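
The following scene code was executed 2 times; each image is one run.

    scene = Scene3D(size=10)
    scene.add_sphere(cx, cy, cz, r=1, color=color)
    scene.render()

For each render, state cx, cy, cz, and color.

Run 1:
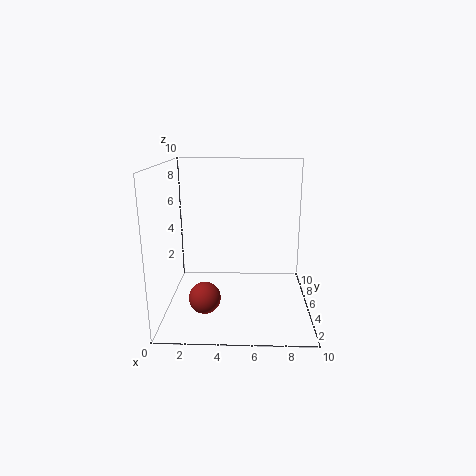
cx = 3
cy = 2
cz = 2
color = 'brown'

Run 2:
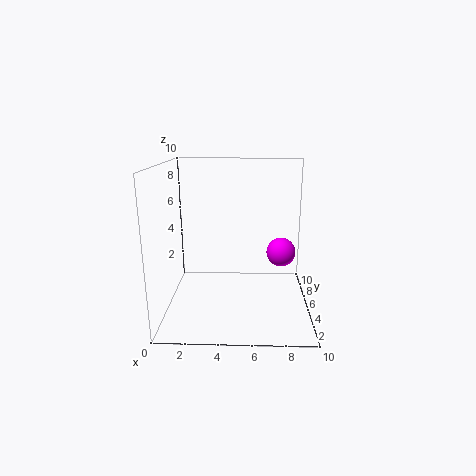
cx = 8
cy = 5
cz = 4
color = 'magenta'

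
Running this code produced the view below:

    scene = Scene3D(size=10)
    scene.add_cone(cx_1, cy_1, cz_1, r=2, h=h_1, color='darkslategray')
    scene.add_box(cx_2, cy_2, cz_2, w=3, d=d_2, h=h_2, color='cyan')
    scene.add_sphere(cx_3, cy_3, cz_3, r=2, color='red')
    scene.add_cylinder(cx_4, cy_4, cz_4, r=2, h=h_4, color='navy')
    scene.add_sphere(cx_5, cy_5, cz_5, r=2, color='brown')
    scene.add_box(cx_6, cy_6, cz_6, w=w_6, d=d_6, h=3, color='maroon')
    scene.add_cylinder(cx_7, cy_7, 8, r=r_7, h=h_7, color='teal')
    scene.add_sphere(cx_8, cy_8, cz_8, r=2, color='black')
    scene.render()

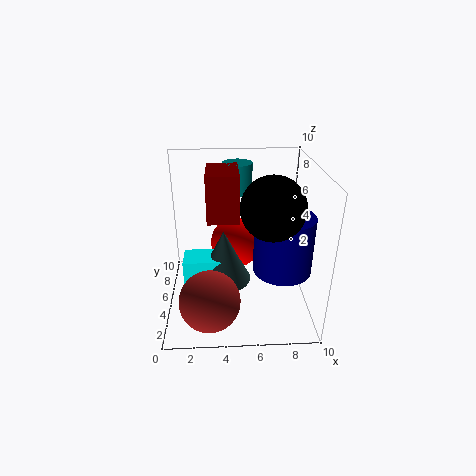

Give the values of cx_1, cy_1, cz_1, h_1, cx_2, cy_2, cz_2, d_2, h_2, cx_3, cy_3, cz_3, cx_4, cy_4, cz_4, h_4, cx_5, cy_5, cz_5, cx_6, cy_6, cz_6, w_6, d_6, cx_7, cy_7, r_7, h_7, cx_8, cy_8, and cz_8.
cx_1 = 4
cy_1 = 6
cz_1 = 1
h_1 = 4
cx_2 = 1
cy_2 = 5
cz_2 = 1
d_2 = 2
h_2 = 2
cx_3 = 5
cy_3 = 8
cz_3 = 3
cx_4 = 8
cy_4 = 4
cz_4 = 3
h_4 = 4
cx_5 = 3
cy_5 = 2
cz_5 = 2
cx_6 = 3
cy_6 = 3
cz_6 = 7
w_6 = 2
d_6 = 3
cx_7 = 5
cy_7 = 6
r_7 = 1
h_7 = 2
cx_8 = 7
cy_8 = 3
cz_8 = 8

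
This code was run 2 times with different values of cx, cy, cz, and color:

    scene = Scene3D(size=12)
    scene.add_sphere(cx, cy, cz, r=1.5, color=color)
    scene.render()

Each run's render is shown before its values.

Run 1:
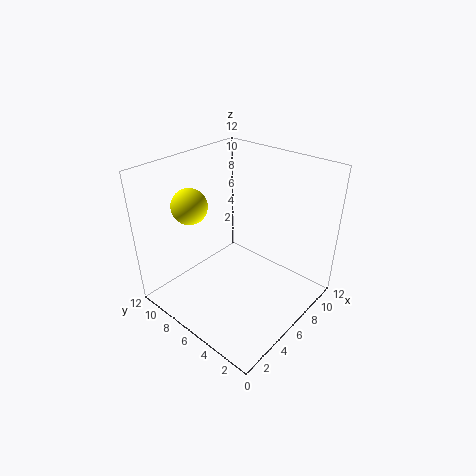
cx = 4
cy = 9.5
cz = 8.5
color = 'yellow'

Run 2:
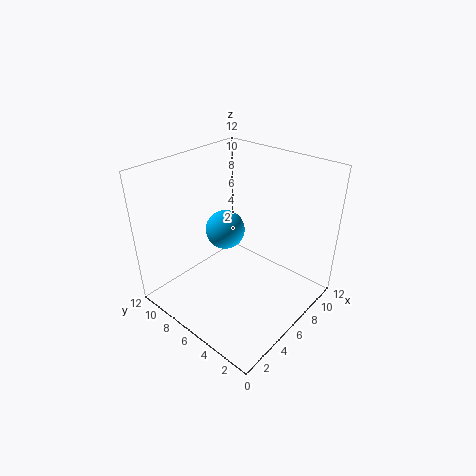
cx = 4.5
cy = 6
cz = 7.5
color = 'deepskyblue'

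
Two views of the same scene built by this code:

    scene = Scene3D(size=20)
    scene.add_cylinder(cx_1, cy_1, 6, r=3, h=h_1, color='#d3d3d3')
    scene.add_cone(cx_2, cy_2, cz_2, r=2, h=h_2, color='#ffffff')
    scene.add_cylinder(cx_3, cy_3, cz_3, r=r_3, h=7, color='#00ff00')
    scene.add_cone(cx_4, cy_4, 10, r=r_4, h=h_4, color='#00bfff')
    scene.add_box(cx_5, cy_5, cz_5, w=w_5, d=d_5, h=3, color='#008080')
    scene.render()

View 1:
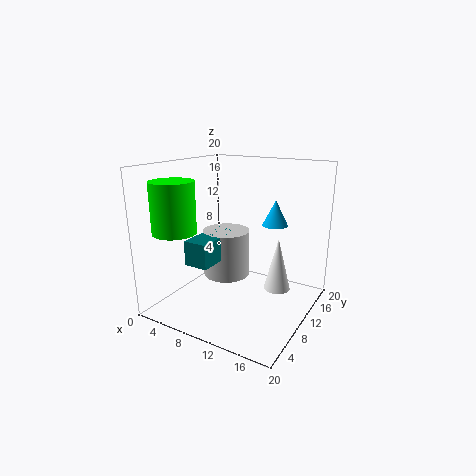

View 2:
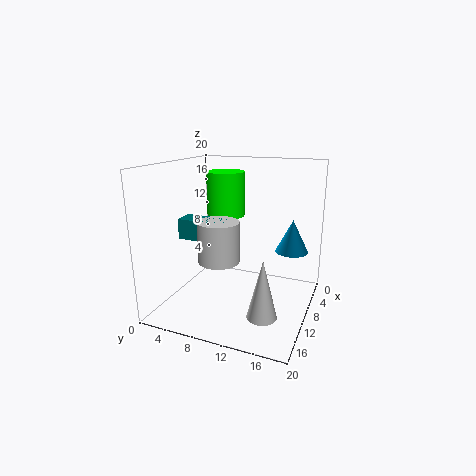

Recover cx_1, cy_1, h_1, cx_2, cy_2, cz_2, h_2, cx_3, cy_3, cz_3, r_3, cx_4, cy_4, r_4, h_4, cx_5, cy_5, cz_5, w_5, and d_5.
cx_1 = 10; cy_1 = 7; h_1 = 6; cx_2 = 14; cy_2 = 15; cz_2 = 1; h_2 = 8; cx_3 = 3; cy_3 = 5; cz_3 = 11; r_3 = 3; cx_4 = 12; cy_4 = 18; r_4 = 2; h_4 = 4; cx_5 = 8; cy_5 = 1; cz_5 = 9; w_5 = 3; d_5 = 7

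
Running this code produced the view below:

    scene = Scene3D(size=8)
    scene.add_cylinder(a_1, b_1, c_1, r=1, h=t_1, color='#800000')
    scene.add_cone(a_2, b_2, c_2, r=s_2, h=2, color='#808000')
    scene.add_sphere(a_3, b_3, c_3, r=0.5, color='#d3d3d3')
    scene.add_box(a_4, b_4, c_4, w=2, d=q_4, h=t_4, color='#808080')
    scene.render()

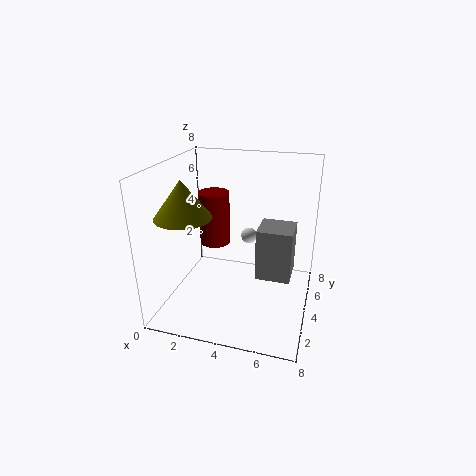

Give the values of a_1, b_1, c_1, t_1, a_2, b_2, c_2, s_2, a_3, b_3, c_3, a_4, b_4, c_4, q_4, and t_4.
a_1 = 1.5
b_1 = 7
c_1 = 2
t_1 = 3.5
a_2 = 1.5
b_2 = 2.5
c_2 = 5.5
s_2 = 1.5
a_3 = 4
b_3 = 6.5
c_3 = 3
a_4 = 5
b_4 = 4
c_4 = 1.5
q_4 = 2
t_4 = 3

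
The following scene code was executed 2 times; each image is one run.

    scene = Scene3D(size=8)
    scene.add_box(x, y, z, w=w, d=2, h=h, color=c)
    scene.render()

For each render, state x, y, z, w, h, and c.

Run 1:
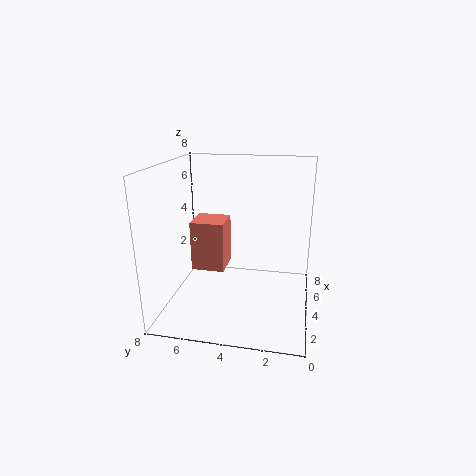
x = 4.5; y = 5; z = 1.5; w = 2; h = 3; c = 'salmon'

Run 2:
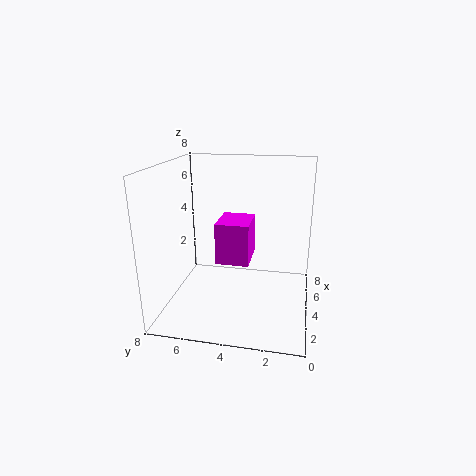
x = 4.5; y = 3.5; z = 2; w = 2.5; h = 2.5; c = 'magenta'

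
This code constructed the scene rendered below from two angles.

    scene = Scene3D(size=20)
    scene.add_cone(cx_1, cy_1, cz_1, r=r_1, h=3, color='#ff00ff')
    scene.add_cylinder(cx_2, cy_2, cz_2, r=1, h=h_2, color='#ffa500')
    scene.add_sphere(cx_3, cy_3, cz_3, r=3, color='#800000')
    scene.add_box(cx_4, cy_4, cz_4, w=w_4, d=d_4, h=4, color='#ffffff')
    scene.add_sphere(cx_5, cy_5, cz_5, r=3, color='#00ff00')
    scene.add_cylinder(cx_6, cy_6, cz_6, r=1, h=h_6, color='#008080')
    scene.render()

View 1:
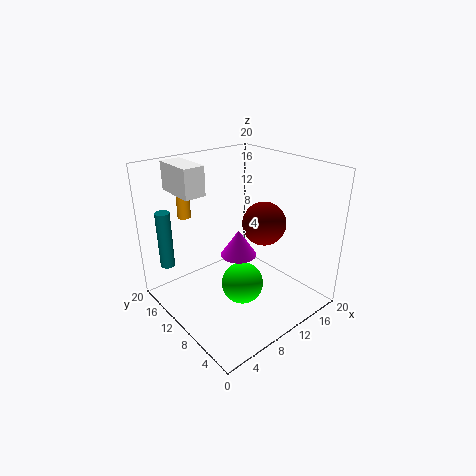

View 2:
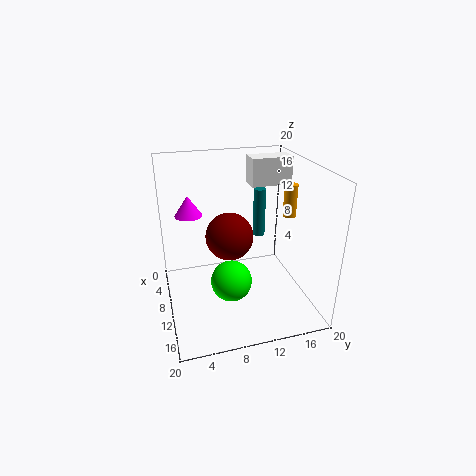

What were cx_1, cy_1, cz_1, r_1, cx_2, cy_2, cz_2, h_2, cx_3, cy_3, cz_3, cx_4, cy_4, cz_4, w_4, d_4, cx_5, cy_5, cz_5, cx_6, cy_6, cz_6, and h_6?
cx_1 = 5
cy_1 = 4
cz_1 = 12
r_1 = 2
cx_2 = 7
cy_2 = 19
cz_2 = 11
h_2 = 5
cx_3 = 13
cy_3 = 8
cz_3 = 12
cx_4 = 4
cy_4 = 13
cz_4 = 16
w_4 = 3
d_4 = 6
cx_5 = 10
cy_5 = 9
cz_5 = 3
cx_6 = 2
cy_6 = 16
cz_6 = 6
h_6 = 8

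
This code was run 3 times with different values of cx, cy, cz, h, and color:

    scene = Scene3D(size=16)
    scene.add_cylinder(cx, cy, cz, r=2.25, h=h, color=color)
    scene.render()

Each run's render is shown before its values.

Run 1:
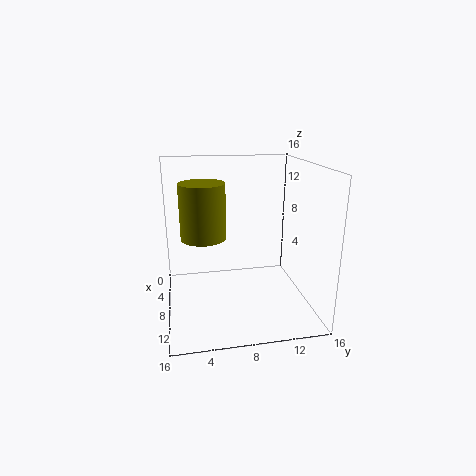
cx = 10.5; cy = 4; cz = 9.25; h = 5.5; color = 'olive'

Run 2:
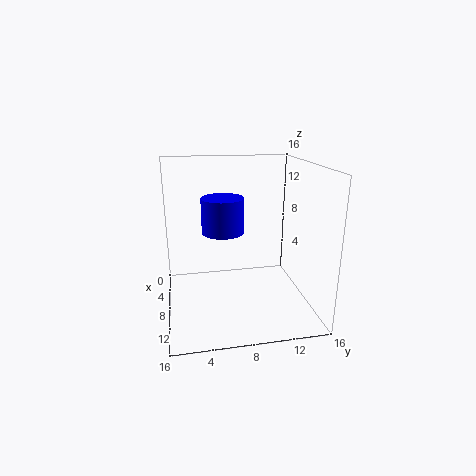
cx = 8.5; cy = 6.25; cz = 9; h = 3.75; color = 'blue'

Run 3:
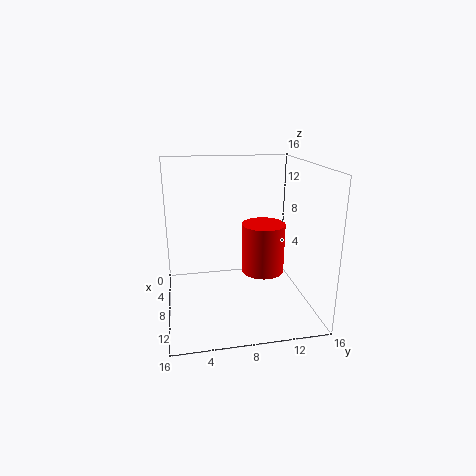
cx = 10.25; cy = 10.25; cz = 5; h = 5.25; color = 'red'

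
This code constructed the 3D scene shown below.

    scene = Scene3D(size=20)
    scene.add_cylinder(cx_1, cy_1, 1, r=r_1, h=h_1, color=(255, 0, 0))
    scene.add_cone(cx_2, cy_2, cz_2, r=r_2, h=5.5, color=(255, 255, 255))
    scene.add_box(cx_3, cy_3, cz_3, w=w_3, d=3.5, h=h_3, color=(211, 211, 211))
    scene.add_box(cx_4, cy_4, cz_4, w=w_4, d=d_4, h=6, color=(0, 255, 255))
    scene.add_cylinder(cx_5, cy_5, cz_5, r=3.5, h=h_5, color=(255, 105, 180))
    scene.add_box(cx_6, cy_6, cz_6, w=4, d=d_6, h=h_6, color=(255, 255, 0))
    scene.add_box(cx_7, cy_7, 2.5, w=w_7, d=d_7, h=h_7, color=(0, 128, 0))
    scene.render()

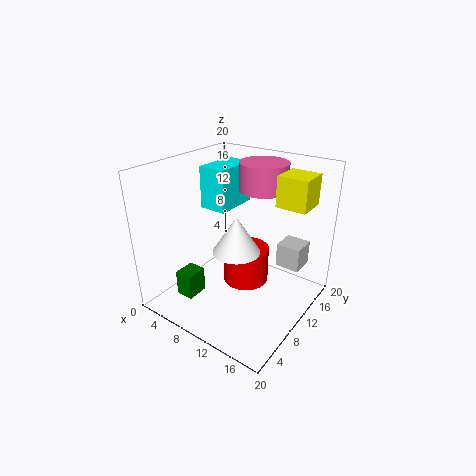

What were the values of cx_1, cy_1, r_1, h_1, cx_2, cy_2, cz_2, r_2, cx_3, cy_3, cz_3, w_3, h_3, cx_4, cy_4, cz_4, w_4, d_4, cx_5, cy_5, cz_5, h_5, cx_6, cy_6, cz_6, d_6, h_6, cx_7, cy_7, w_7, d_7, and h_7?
cx_1 = 9, cy_1 = 13.5, r_1 = 3.5, h_1 = 5.5, cx_2 = 9, cy_2 = 11, cz_2 = 7, r_2 = 3.5, cx_3 = 14, cy_3 = 14, cz_3 = 5, w_3 = 3.5, h_3 = 3.5, cx_4 = 3.5, cy_4 = 10, cz_4 = 13, w_4 = 4, d_4 = 6.5, cx_5 = 10.5, cy_5 = 15.5, cz_5 = 15.5, h_5 = 4, cx_6 = 15, cy_6 = 11, cz_6 = 15.5, d_6 = 4, h_6 = 4, cx_7 = 4.5, cy_7 = 3, w_7 = 2.5, d_7 = 3, h_7 = 3.5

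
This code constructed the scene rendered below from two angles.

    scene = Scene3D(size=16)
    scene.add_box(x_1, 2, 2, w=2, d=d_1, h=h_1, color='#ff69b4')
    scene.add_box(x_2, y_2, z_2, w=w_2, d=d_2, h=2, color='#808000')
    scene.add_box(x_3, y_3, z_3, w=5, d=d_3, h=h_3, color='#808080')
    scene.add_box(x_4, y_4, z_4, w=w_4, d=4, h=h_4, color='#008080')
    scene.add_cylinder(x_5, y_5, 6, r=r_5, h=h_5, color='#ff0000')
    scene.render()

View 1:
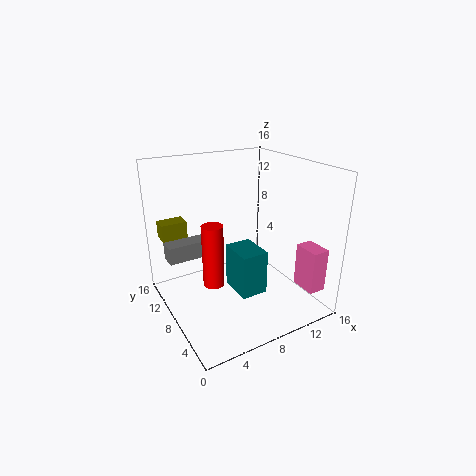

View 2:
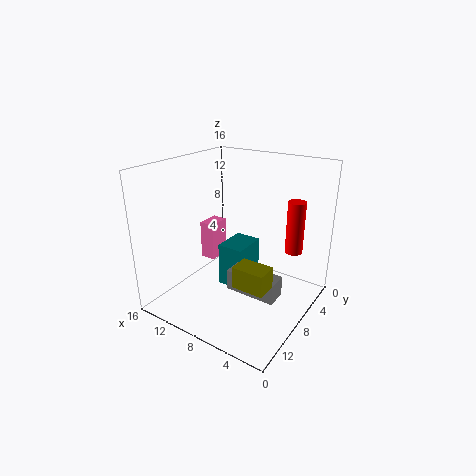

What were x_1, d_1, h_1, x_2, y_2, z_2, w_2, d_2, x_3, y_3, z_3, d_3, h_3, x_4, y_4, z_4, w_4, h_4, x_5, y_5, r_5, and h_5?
x_1 = 14, d_1 = 3, h_1 = 5, x_2 = 1, y_2 = 13, z_2 = 7, w_2 = 3, d_2 = 2, x_3 = 1, y_3 = 11, z_3 = 5, d_3 = 2, h_3 = 2, x_4 = 7, y_4 = 5, z_4 = 2, w_4 = 3, h_4 = 5, x_5 = 3, y_5 = 4, r_5 = 1, h_5 = 6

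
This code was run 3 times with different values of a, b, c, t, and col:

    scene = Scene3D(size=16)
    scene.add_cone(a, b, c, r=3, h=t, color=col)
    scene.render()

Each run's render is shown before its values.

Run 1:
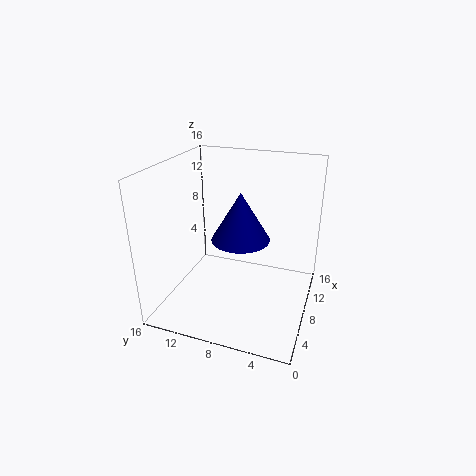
a = 6, b = 7, c = 9, t = 5, col = 'navy'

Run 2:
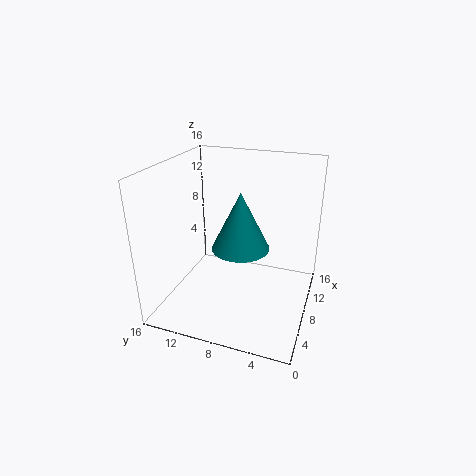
a = 6, b = 7, c = 8, t = 6, col = 'teal'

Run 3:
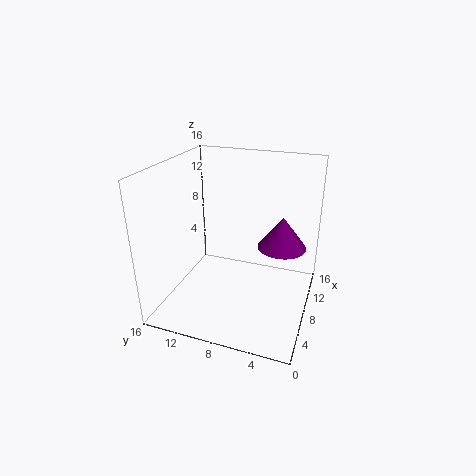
a = 13, b = 4, c = 5, t = 4, col = 'purple'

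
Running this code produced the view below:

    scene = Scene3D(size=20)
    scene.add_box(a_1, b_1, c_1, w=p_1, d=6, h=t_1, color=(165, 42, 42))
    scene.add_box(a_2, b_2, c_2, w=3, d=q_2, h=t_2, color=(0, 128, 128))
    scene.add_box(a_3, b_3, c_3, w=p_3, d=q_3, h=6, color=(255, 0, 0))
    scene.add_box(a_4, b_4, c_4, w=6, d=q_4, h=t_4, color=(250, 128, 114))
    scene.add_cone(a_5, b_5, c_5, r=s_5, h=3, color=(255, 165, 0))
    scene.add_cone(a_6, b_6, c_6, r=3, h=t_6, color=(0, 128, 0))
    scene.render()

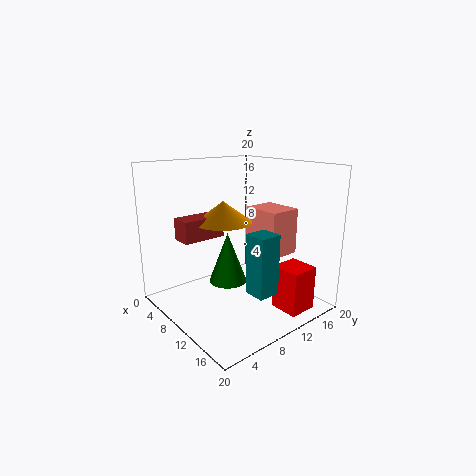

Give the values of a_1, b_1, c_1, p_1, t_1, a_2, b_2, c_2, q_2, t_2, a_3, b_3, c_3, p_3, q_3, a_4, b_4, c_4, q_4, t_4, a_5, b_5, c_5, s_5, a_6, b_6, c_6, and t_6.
a_1 = 5; b_1 = 3; c_1 = 10; p_1 = 3; t_1 = 3; a_2 = 14; b_2 = 8; c_2 = 4; q_2 = 3; t_2 = 8; a_3 = 15; b_3 = 12; c_3 = 1; p_3 = 4; q_3 = 4; a_4 = 6; b_4 = 15; c_4 = 6; q_4 = 5; t_4 = 7; a_5 = 8; b_5 = 9; c_5 = 12; s_5 = 4; a_6 = 5; b_6 = 12; c_6 = 1; t_6 = 8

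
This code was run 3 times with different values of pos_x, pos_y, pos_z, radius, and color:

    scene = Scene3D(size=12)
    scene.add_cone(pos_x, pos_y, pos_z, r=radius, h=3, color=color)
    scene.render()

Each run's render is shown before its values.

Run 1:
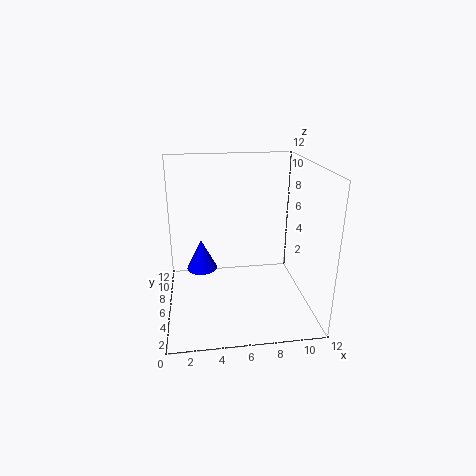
pos_x = 3, pos_y = 10.5, pos_z = 1, radius = 1.5, color = 'blue'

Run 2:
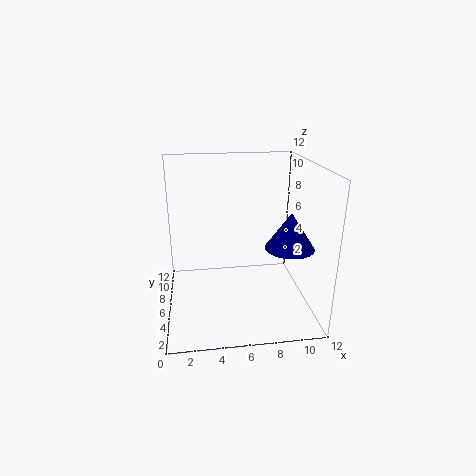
pos_x = 10, pos_y = 4.5, pos_z = 5.5, radius = 2, color = 'navy'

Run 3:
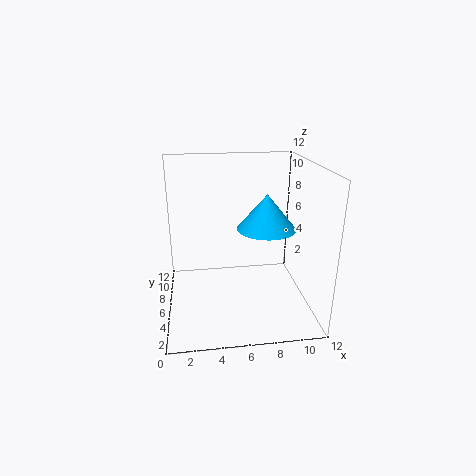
pos_x = 8.5, pos_y = 6.5, pos_z = 6.5, radius = 2.5, color = 'deepskyblue'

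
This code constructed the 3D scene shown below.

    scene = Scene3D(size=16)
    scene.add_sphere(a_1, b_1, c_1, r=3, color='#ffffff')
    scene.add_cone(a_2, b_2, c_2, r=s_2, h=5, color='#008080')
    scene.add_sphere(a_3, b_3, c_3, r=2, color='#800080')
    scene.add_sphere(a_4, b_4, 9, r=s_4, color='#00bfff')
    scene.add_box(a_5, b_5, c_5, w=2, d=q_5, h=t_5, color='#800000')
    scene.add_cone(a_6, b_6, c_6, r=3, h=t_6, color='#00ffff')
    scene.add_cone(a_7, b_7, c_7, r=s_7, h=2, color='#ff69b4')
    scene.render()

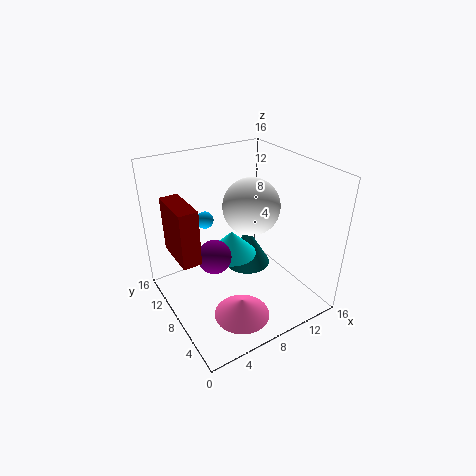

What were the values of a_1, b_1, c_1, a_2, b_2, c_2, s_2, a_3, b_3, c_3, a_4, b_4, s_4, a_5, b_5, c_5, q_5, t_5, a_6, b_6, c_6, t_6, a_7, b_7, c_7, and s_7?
a_1 = 9
b_1 = 7
c_1 = 12
a_2 = 12
b_2 = 12
c_2 = 1
s_2 = 3
a_3 = 6
b_3 = 10
c_3 = 5
a_4 = 6
b_4 = 12
s_4 = 1
a_5 = 1
b_5 = 7
c_5 = 7
q_5 = 5
t_5 = 6
a_6 = 9
b_6 = 11
c_6 = 4
t_6 = 3
a_7 = 6
b_7 = 4
c_7 = 1
s_7 = 3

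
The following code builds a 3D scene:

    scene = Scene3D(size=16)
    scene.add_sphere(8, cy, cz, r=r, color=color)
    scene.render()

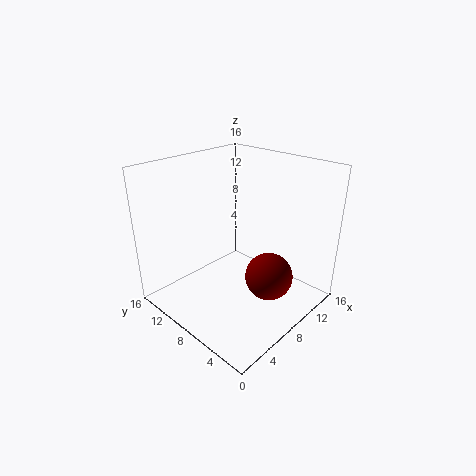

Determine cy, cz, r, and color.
cy = 3.5
cz = 5
r = 2.5
color = 'maroon'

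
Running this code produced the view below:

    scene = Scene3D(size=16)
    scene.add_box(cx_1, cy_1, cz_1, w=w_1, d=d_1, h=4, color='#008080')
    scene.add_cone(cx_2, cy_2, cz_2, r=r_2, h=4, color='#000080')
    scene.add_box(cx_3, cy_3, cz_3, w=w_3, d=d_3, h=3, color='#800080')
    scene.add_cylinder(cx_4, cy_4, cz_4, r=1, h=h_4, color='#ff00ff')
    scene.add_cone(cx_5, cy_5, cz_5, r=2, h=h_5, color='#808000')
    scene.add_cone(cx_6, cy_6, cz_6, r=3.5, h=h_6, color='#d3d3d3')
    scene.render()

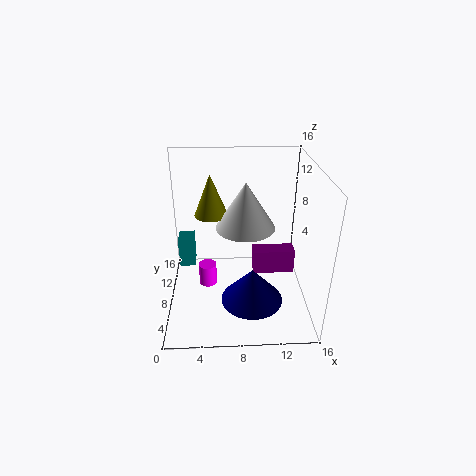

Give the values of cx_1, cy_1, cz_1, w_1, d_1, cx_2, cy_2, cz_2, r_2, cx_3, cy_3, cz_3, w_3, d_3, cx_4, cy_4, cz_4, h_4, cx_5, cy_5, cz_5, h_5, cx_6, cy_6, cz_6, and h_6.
cx_1 = 0.5; cy_1 = 13; cz_1 = 1; w_1 = 2; d_1 = 2.5; cx_2 = 9.5; cy_2 = 6; cz_2 = 1; r_2 = 3.5; cx_3 = 10; cy_3 = 9.5; cz_3 = 2; w_3 = 5; d_3 = 2; cx_4 = 4.5; cy_4 = 7.5; cz_4 = 2.5; h_4 = 2.5; cx_5 = 5; cy_5 = 12; cz_5 = 9; h_5 = 5; cx_6 = 9; cy_6 = 10.5; cz_6 = 8; h_6 = 5.5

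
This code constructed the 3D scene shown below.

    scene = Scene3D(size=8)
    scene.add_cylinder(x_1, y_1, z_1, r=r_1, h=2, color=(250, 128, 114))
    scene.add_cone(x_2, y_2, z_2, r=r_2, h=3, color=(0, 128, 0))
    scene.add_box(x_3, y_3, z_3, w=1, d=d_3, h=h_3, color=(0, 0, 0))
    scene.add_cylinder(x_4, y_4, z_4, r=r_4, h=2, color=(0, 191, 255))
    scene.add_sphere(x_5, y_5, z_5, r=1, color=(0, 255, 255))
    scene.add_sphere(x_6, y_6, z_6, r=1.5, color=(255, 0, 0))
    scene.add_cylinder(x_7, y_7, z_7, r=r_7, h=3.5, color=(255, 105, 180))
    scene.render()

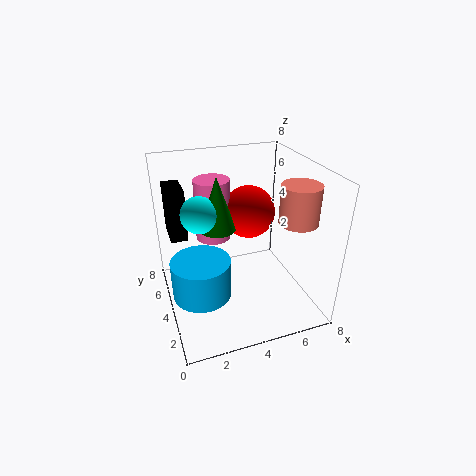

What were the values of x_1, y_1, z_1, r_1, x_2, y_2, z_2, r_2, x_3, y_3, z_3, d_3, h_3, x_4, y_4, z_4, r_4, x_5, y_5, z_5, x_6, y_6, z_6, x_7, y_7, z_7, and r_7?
x_1 = 6.5
y_1 = 2
z_1 = 5.5
r_1 = 1
x_2 = 3
y_2 = 4.5
z_2 = 4.5
r_2 = 1
x_3 = 0.5
y_3 = 5.5
z_3 = 3.5
d_3 = 2
h_3 = 3
x_4 = 1.5
y_4 = 2.5
z_4 = 2
r_4 = 1.5
x_5 = 2
y_5 = 4.5
z_5 = 5.5
x_6 = 5
y_6 = 5
z_6 = 5
x_7 = 3
y_7 = 5.5
z_7 = 3.5
r_7 = 1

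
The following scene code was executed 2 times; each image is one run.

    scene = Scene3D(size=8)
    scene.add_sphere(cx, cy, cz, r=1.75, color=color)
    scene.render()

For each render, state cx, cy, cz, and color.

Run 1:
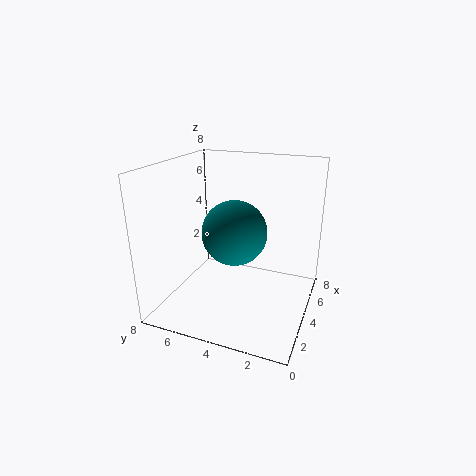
cx = 3.5; cy = 4; cz = 4.5; color = 'teal'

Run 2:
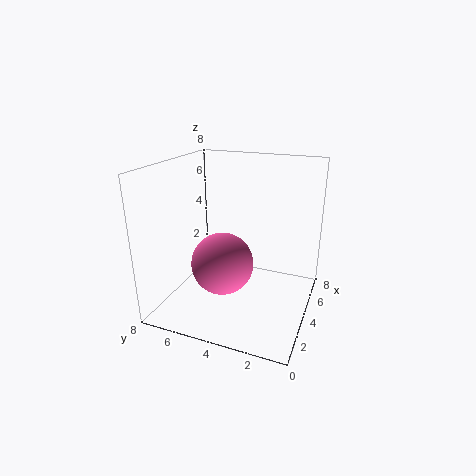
cx = 3.5; cy = 4.75; cz = 2.5; color = 'hotpink'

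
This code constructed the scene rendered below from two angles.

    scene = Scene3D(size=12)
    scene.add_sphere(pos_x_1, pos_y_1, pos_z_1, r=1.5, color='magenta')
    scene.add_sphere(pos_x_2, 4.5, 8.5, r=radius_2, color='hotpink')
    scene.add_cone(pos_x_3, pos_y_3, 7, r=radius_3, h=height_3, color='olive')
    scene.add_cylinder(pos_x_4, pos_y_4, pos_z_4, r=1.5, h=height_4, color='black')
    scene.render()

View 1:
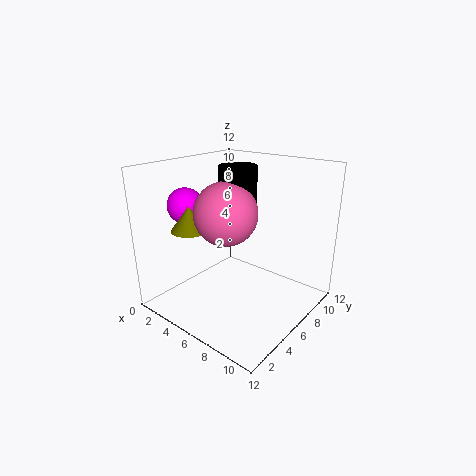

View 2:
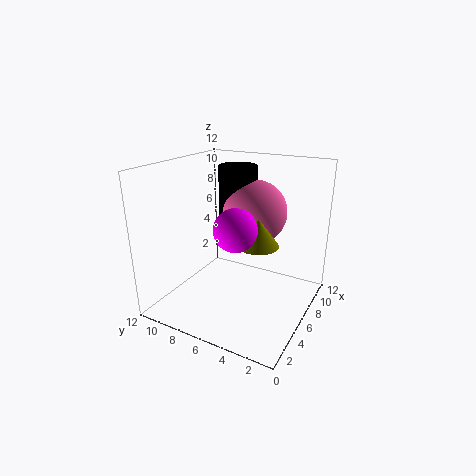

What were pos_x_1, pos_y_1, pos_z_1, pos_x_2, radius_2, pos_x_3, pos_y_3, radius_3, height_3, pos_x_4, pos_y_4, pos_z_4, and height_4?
pos_x_1 = 2
pos_y_1 = 4
pos_z_1 = 8.5
pos_x_2 = 6
radius_2 = 2.5
pos_x_3 = 3.5
pos_y_3 = 3
radius_3 = 1.5
height_3 = 2
pos_x_4 = 6
pos_y_4 = 6
pos_z_4 = 7.5
height_4 = 4.5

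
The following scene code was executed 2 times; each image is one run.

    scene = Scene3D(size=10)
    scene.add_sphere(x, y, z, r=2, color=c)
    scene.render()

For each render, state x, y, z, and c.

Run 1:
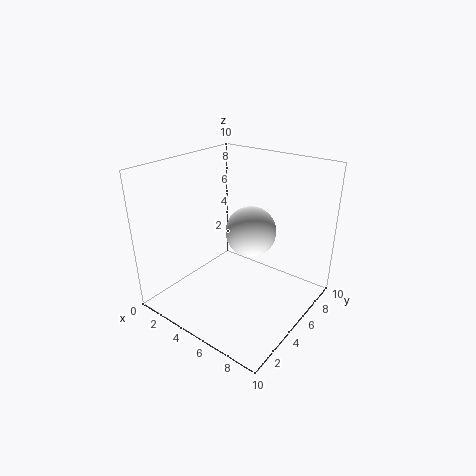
x = 4
y = 8
z = 4
c = 'white'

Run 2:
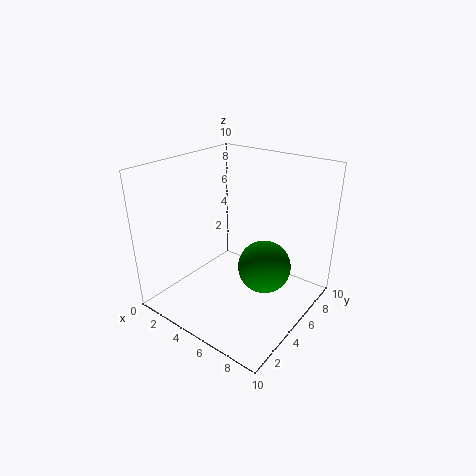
x = 6
y = 7
z = 2
c = 'green'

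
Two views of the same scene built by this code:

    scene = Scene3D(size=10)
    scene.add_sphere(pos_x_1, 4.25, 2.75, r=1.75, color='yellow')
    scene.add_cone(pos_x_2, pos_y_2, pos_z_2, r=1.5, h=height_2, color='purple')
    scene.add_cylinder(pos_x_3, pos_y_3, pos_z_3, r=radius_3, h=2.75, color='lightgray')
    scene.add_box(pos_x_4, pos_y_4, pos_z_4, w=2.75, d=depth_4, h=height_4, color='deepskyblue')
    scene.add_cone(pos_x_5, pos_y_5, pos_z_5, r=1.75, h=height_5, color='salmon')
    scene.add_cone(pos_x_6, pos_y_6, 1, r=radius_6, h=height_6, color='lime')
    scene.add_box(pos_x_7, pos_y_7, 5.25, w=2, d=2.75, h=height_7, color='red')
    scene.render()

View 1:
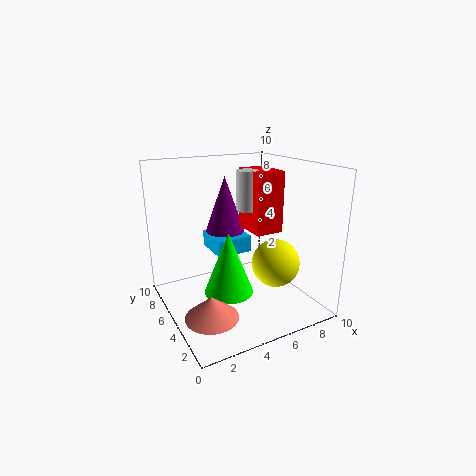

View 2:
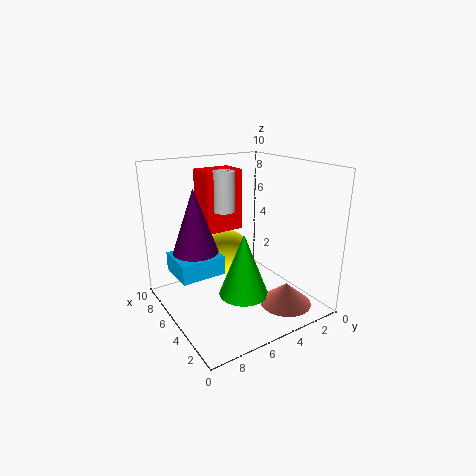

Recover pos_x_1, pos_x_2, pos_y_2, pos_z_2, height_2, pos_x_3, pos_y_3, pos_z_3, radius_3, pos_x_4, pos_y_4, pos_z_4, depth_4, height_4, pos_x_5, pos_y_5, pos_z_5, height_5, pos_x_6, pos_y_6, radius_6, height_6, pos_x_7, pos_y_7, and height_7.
pos_x_1 = 7.75
pos_x_2 = 5.5
pos_y_2 = 8
pos_z_2 = 4.5
height_2 = 4.25
pos_x_3 = 6
pos_y_3 = 5.5
pos_z_3 = 6.75
radius_3 = 0.75
pos_x_4 = 4.25
pos_y_4 = 6.5
pos_z_4 = 3
depth_4 = 3
height_4 = 1.25
pos_x_5 = 2
pos_y_5 = 3
pos_z_5 = 0.75
height_5 = 1.5
pos_x_6 = 4.25
pos_y_6 = 5
radius_6 = 1.75
height_6 = 4.5
pos_x_7 = 6
pos_y_7 = 4
height_7 = 4.25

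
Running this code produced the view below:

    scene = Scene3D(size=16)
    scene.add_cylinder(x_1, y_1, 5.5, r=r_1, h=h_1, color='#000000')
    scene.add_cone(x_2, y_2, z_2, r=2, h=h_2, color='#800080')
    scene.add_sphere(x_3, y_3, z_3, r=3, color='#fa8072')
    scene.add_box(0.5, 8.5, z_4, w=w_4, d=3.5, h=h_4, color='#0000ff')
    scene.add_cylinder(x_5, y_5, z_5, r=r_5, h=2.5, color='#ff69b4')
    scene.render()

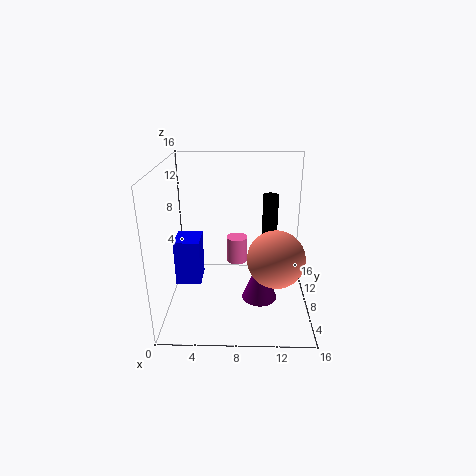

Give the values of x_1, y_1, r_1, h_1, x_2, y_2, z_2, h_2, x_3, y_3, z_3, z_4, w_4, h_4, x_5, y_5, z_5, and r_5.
x_1 = 12; y_1 = 14.5; r_1 = 1; h_1 = 5.5; x_2 = 10.5; y_2 = 7; z_2 = 1; h_2 = 5; x_3 = 12; y_3 = 5; z_3 = 7; z_4 = 1.5; w_4 = 3; h_4 = 5.5; x_5 = 8; y_5 = 4; z_5 = 7.5; r_5 = 1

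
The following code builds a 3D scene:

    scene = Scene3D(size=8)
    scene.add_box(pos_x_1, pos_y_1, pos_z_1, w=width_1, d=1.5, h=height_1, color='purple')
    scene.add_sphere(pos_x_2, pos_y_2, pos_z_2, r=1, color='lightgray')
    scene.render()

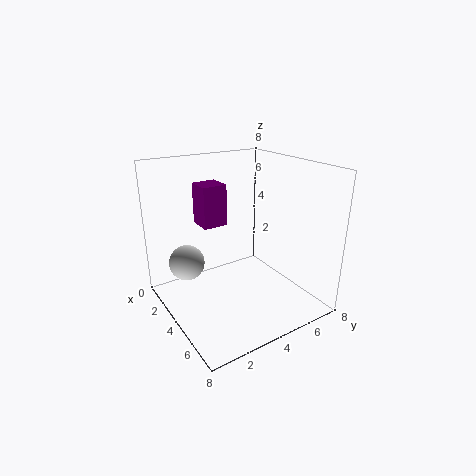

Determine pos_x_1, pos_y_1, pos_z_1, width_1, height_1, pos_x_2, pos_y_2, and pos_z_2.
pos_x_1 = 0.5; pos_y_1 = 3; pos_z_1 = 4; width_1 = 1.5; height_1 = 2.5; pos_x_2 = 2.5; pos_y_2 = 1.5; pos_z_2 = 2.5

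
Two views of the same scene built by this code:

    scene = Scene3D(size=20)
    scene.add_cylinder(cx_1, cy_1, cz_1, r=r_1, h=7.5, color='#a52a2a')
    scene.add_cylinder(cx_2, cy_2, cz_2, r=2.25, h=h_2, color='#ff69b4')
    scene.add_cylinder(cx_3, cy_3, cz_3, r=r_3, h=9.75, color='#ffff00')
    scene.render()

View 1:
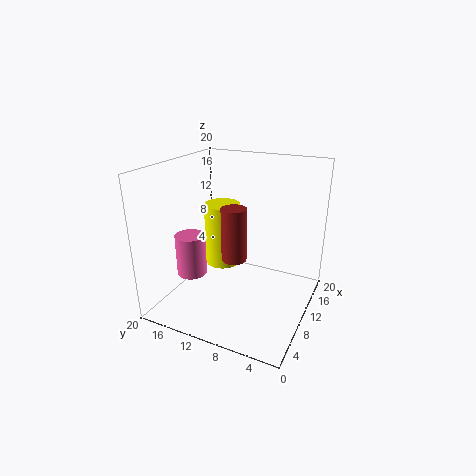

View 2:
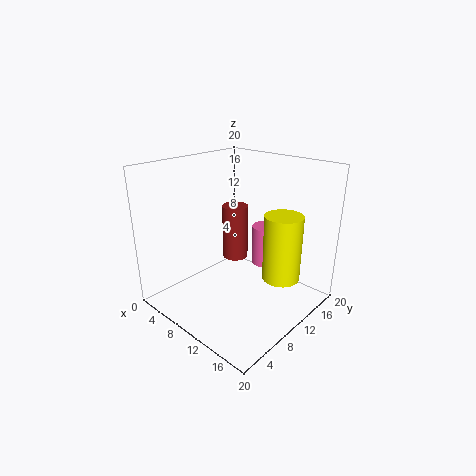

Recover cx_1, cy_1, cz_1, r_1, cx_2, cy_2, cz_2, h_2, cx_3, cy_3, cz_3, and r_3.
cx_1 = 9.25, cy_1 = 10.25, cz_1 = 7, r_1 = 1.75, cx_2 = 9.25, cy_2 = 17.5, cz_2 = 3, h_2 = 6.25, cx_3 = 14.25, cy_3 = 14.75, cz_3 = 3.25, r_3 = 2.75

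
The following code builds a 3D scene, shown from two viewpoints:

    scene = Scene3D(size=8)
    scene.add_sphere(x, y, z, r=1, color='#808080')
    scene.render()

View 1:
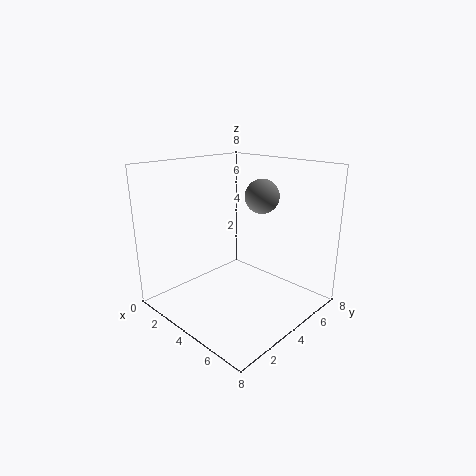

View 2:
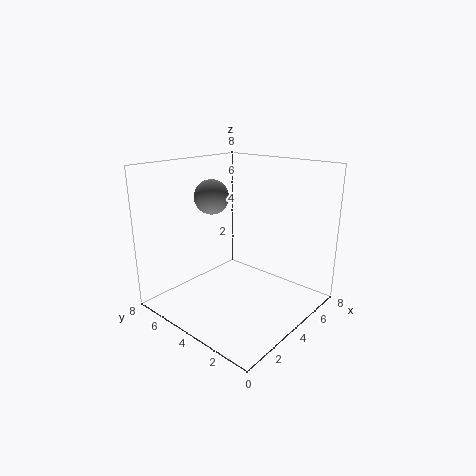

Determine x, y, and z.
x = 4; y = 6; z = 6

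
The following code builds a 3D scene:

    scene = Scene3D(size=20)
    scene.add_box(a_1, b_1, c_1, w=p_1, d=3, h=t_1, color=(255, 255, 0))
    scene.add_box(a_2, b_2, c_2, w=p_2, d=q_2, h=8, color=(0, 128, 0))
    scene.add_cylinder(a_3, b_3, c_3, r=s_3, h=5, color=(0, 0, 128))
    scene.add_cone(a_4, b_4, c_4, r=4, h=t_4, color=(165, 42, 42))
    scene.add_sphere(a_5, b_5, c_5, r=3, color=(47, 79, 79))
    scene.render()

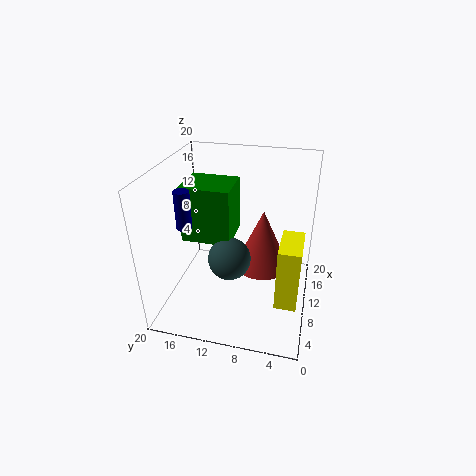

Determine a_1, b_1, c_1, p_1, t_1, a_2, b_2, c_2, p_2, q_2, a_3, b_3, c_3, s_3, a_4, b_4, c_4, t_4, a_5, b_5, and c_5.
a_1 = 6
b_1 = 1
c_1 = 2
p_1 = 6
t_1 = 9
a_2 = 9
b_2 = 11
c_2 = 9
p_2 = 6
q_2 = 7
a_3 = 6
b_3 = 16
c_3 = 13
s_3 = 1
a_4 = 13
b_4 = 7
c_4 = 4
t_4 = 9
a_5 = 9
b_5 = 11
c_5 = 7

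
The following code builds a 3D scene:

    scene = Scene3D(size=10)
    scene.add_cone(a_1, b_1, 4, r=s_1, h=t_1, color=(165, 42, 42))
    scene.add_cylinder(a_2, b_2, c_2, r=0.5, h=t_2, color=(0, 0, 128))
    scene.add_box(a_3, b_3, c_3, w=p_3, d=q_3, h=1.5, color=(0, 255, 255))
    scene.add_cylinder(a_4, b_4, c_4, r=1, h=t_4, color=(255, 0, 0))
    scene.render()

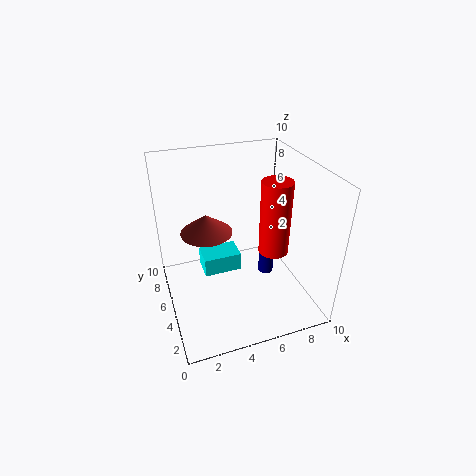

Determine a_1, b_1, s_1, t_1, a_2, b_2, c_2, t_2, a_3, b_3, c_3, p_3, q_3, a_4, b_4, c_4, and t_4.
a_1 = 3.5
b_1 = 8
s_1 = 2
t_1 = 1.5
a_2 = 6.5
b_2 = 3.5
c_2 = 3
t_2 = 2
a_3 = 3
b_3 = 7
c_3 = 0.5
p_3 = 3
q_3 = 2
a_4 = 7
b_4 = 3.5
c_4 = 4.5
t_4 = 5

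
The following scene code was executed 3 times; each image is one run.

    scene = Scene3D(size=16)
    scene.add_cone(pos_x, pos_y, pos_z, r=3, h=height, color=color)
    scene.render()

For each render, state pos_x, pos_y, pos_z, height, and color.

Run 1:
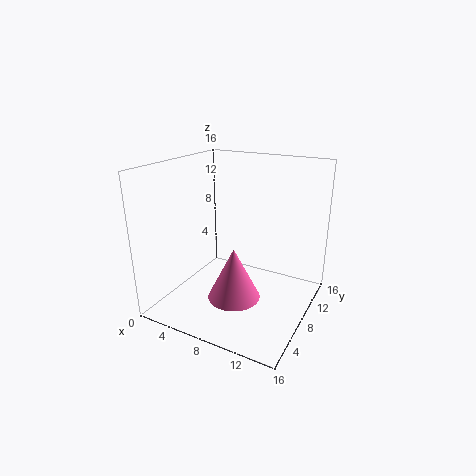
pos_x = 8, pos_y = 7, pos_z = 1, height = 6, color = 'hotpink'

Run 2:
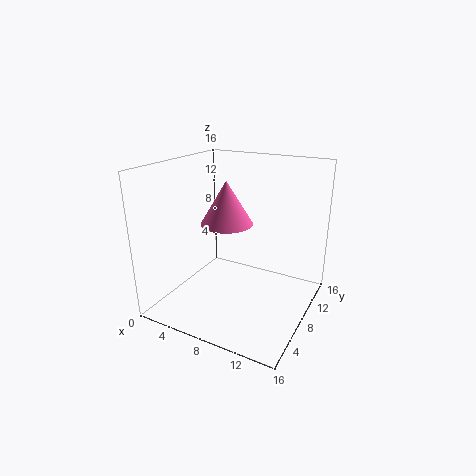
pos_x = 6, pos_y = 9, pos_z = 9, height = 5, color = 'hotpink'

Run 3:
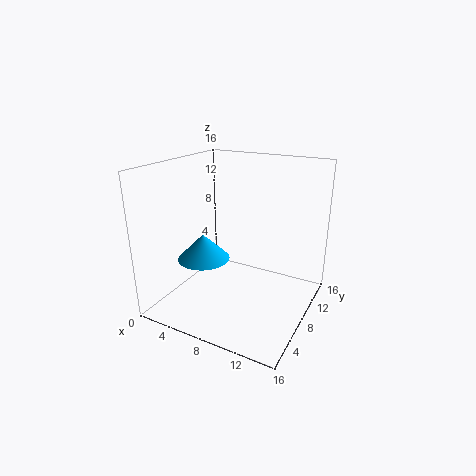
pos_x = 4, pos_y = 7, pos_z = 5, height = 3, color = 'deepskyblue'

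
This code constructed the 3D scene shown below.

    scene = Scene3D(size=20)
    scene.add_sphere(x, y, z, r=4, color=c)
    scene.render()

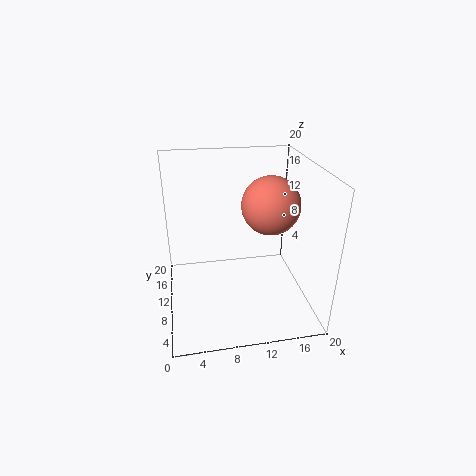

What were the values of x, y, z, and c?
x = 14.5, y = 10, z = 14.5, c = 'salmon'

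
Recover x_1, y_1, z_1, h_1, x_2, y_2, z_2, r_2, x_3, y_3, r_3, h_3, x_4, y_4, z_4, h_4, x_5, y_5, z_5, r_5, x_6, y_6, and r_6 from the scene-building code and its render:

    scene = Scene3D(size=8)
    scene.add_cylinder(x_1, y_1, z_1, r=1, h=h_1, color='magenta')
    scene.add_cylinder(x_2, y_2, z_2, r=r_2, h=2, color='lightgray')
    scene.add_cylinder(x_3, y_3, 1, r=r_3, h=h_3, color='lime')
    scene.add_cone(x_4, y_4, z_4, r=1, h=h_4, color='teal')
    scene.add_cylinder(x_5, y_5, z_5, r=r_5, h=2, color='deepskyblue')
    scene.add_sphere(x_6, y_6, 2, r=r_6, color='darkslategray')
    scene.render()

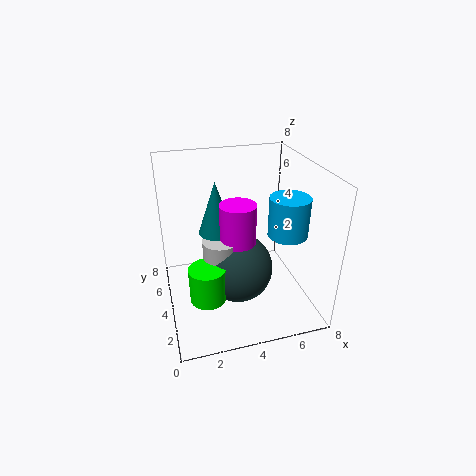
x_1 = 4
y_1 = 4
z_1 = 3
h_1 = 3
x_2 = 3
y_2 = 4
z_2 = 2
r_2 = 1
x_3 = 2
y_3 = 3
r_3 = 1
h_3 = 2
x_4 = 3
y_4 = 5
z_4 = 4
h_4 = 3
x_5 = 6
y_5 = 2
z_5 = 5
r_5 = 1
x_6 = 4
y_6 = 4
r_6 = 2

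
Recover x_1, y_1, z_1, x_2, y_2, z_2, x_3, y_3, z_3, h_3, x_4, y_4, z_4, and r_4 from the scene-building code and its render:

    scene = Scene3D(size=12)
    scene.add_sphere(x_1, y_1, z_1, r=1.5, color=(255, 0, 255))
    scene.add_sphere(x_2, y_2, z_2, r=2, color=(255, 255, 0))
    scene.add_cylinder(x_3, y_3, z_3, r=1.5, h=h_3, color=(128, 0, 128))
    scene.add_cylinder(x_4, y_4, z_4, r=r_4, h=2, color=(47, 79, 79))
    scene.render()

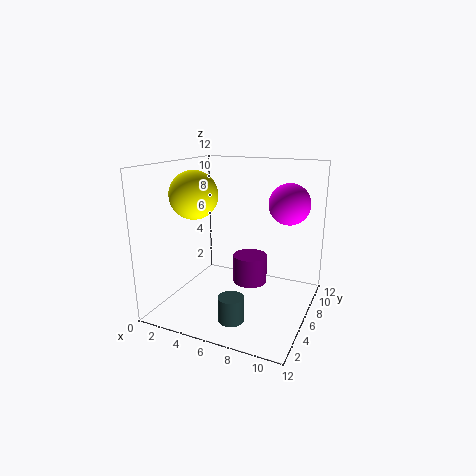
x_1 = 10.5; y_1 = 5; z_1 = 9.5; x_2 = 2.5; y_2 = 5; z_2 = 9.5; x_3 = 6.5; y_3 = 7.5; z_3 = 1.5; h_3 = 2.5; x_4 = 7; y_4 = 2.5; z_4 = 0.5; r_4 = 1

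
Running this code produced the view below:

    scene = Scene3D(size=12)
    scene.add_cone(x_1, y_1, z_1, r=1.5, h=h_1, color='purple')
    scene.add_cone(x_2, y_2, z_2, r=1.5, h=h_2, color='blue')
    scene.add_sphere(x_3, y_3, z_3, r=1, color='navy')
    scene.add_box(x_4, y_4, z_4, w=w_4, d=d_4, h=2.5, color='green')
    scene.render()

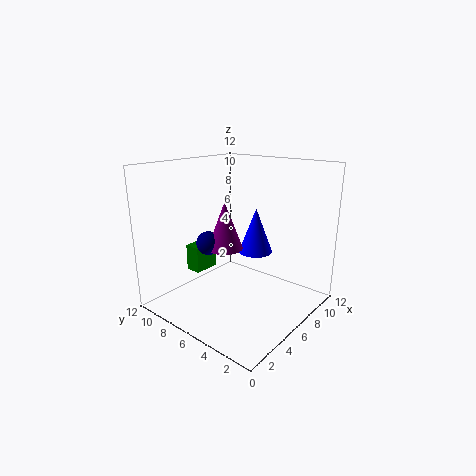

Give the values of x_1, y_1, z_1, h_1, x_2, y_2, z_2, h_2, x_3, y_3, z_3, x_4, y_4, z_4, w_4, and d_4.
x_1 = 5.5, y_1 = 7, z_1 = 5, h_1 = 4, x_2 = 8.5, y_2 = 6, z_2 = 4, h_2 = 4, x_3 = 4.5, y_3 = 8, z_3 = 5.5, x_4 = 5.5, y_4 = 10.5, z_4 = 1.5, w_4 = 2.5, d_4 = 1.5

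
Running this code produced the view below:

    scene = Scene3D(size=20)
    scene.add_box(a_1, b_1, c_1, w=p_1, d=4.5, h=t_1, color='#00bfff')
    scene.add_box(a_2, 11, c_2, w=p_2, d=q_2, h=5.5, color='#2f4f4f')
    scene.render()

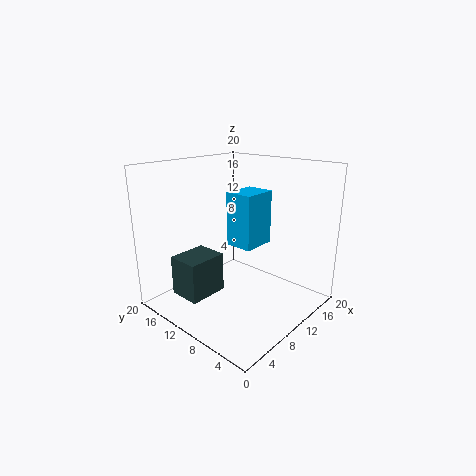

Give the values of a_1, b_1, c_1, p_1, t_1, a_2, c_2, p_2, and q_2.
a_1 = 13.5, b_1 = 11, c_1 = 6.5, p_1 = 5.5, t_1 = 8.5, a_2 = 2.5, c_2 = 2.5, p_2 = 5.5, q_2 = 4.5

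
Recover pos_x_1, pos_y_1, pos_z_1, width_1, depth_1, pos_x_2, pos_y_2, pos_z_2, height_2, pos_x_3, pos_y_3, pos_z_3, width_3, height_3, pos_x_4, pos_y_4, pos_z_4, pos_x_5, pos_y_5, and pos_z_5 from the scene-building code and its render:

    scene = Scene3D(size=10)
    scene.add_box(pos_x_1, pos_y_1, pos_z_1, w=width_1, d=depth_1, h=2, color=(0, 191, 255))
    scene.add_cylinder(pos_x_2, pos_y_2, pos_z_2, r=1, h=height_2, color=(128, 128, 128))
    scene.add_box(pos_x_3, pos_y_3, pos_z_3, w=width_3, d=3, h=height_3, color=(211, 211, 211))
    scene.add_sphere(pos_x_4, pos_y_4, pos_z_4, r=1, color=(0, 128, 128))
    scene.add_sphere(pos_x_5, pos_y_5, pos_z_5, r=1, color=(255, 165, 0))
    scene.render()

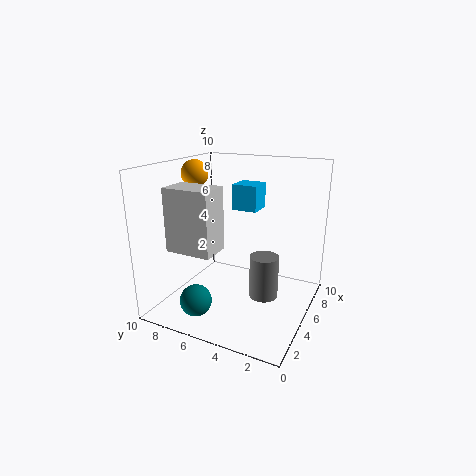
pos_x_1 = 8
pos_y_1 = 5
pos_z_1 = 6
width_1 = 2
depth_1 = 2
pos_x_2 = 5
pos_y_2 = 3
pos_z_2 = 1
height_2 = 3
pos_x_3 = 1
pos_y_3 = 5
pos_z_3 = 5
width_3 = 2
height_3 = 4
pos_x_4 = 1
pos_y_4 = 6
pos_z_4 = 2
pos_x_5 = 6
pos_y_5 = 9
pos_z_5 = 9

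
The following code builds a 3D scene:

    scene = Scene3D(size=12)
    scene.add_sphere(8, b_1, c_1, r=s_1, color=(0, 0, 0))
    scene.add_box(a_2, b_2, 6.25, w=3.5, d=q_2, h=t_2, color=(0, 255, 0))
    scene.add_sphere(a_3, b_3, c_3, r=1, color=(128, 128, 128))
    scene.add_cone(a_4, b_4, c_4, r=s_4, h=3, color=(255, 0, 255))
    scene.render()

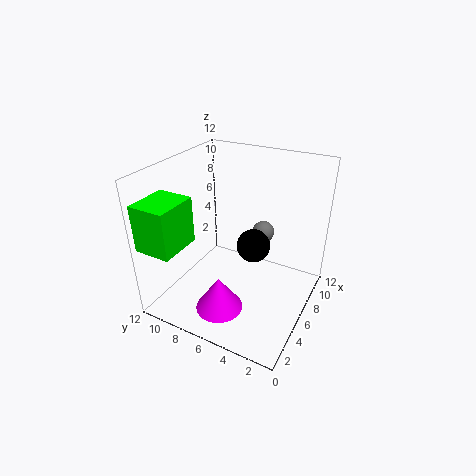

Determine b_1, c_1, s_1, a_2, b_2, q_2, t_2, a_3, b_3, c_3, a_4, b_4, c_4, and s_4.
b_1 = 5.5
c_1 = 4.25
s_1 = 1.5
a_2 = 0.25
b_2 = 8.75
q_2 = 3
t_2 = 3.75
a_3 = 9.5
b_3 = 5.25
c_3 = 5
a_4 = 3.5
b_4 = 6.5
c_4 = 0.25
s_4 = 2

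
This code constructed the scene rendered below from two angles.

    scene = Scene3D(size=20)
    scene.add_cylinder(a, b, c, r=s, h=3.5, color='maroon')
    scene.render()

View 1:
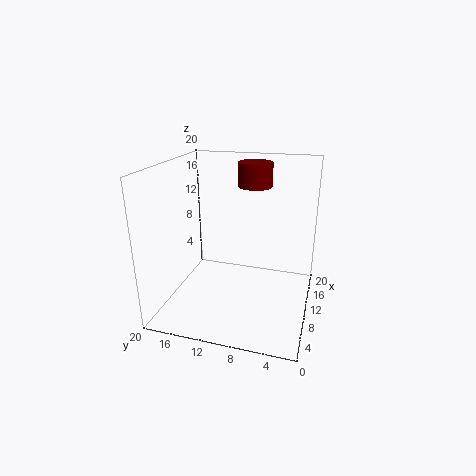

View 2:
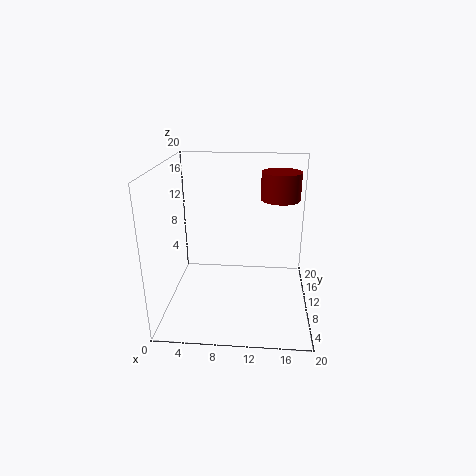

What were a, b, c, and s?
a = 15.5
b = 9
c = 16
s = 2.5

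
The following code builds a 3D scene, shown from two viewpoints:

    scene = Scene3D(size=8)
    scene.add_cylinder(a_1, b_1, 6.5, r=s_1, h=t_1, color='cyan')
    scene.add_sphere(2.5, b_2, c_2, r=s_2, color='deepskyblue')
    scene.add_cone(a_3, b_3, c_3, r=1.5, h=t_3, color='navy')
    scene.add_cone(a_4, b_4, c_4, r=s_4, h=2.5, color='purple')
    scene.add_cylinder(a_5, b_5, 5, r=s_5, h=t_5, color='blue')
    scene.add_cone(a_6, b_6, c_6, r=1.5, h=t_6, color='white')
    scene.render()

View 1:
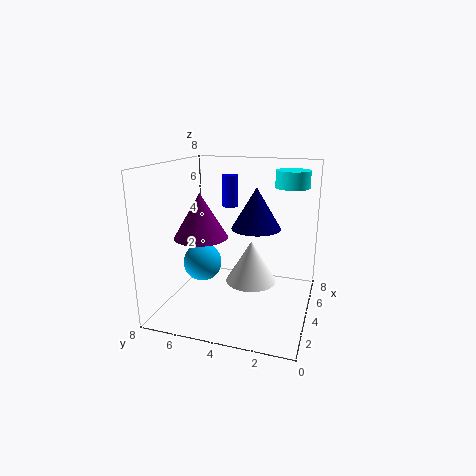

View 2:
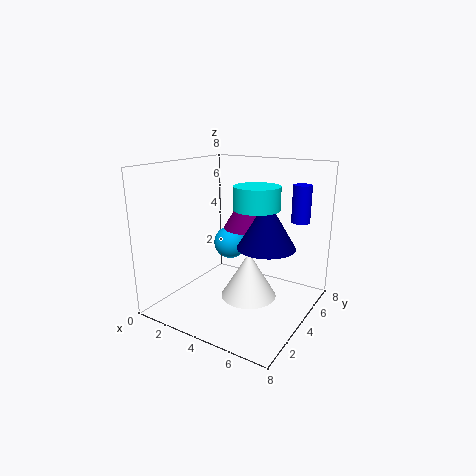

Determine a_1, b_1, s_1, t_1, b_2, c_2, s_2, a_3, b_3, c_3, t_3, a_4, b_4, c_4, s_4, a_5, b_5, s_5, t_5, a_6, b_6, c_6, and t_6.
a_1 = 6.5, b_1 = 1.5, s_1 = 1, t_1 = 1, b_2 = 5.5, c_2 = 3, s_2 = 1, a_3 = 6, b_3 = 3.5, c_3 = 4, t_3 = 2.5, a_4 = 3.5, b_4 = 6, c_4 = 4, s_4 = 1.5, a_5 = 7, b_5 = 5.5, s_5 = 0.5, t_5 = 2, a_6 = 5, b_6 = 3.5, c_6 = 1, t_6 = 2.5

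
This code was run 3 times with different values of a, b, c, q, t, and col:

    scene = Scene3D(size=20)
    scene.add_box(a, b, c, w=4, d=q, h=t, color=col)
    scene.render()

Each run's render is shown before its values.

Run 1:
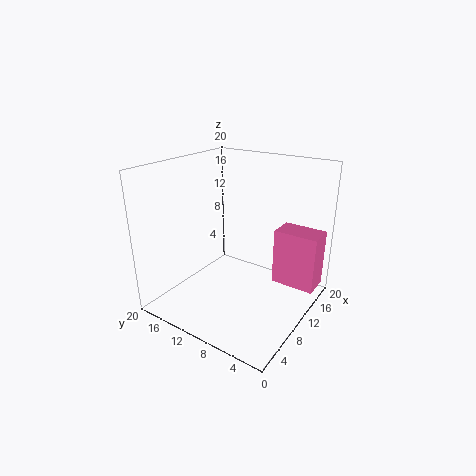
a = 15; b = 0.5; c = 1.5; q = 6.5; t = 8.5; col = 'hotpink'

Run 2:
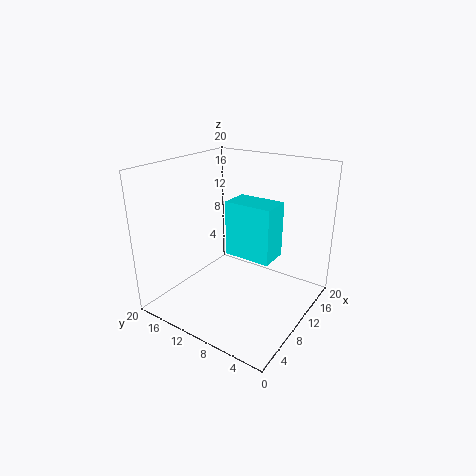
a = 8.5; b = 4.5; c = 8; q = 6.5; t = 7.5; col = 'cyan'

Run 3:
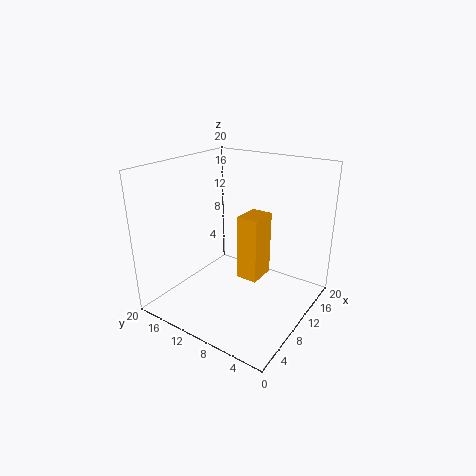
a = 9; b = 6.5; c = 4.5; q = 3; t = 9; col = 'orange'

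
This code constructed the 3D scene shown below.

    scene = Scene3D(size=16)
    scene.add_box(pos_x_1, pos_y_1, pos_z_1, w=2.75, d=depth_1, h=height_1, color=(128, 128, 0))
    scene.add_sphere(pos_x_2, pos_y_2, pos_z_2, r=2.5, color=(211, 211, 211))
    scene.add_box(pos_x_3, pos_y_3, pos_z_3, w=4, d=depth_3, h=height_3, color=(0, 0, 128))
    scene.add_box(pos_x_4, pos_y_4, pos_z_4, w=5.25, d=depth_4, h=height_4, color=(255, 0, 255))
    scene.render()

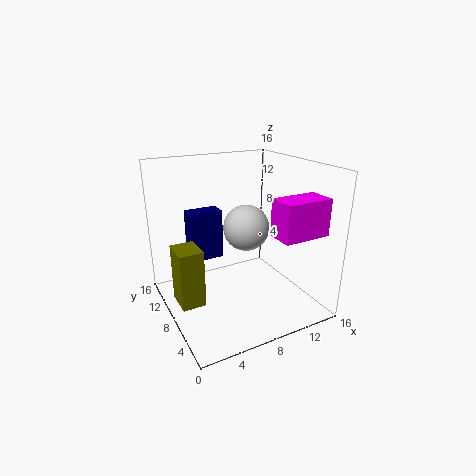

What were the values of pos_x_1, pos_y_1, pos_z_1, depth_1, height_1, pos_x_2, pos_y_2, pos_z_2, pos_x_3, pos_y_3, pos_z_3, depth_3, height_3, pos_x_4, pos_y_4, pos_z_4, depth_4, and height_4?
pos_x_1 = 1.25; pos_y_1 = 8.25; pos_z_1 = 0.25; depth_1 = 3.5; height_1 = 6.75; pos_x_2 = 8.75; pos_y_2 = 7.5; pos_z_2 = 9.25; pos_x_3 = 4; pos_y_3 = 12; pos_z_3 = 4; depth_3 = 2.25; height_3 = 6; pos_x_4 = 10.25; pos_y_4 = 2; pos_z_4 = 9; depth_4 = 3; height_4 = 4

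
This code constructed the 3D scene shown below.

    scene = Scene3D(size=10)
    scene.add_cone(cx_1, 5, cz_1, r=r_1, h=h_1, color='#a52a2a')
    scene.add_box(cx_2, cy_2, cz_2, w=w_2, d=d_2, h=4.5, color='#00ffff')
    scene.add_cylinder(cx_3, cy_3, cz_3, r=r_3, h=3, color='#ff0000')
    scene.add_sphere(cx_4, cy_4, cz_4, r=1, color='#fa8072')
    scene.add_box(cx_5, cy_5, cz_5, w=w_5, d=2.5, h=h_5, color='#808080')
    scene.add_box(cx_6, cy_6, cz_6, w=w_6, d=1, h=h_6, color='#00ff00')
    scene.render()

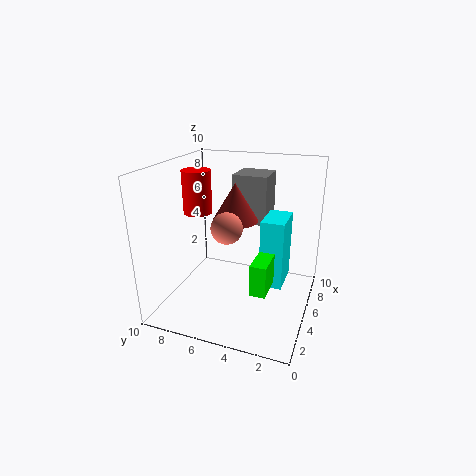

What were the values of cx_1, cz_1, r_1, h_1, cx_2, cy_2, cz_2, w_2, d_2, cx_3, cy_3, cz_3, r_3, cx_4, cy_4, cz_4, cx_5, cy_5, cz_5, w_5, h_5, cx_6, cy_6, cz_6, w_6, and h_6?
cx_1 = 4.5
cz_1 = 6.5
r_1 = 1.5
h_1 = 2.5
cx_2 = 3.5
cy_2 = 1.5
cz_2 = 2.5
w_2 = 2.5
d_2 = 1.5
cx_3 = 5
cy_3 = 8
cz_3 = 6.5
r_3 = 1
cx_4 = 3
cy_4 = 5
cz_4 = 6.5
cx_5 = 6.5
cy_5 = 3.5
cz_5 = 5.5
w_5 = 2.5
h_5 = 3.5
cx_6 = 1.5
cy_6 = 2
cz_6 = 3
w_6 = 2.5
h_6 = 2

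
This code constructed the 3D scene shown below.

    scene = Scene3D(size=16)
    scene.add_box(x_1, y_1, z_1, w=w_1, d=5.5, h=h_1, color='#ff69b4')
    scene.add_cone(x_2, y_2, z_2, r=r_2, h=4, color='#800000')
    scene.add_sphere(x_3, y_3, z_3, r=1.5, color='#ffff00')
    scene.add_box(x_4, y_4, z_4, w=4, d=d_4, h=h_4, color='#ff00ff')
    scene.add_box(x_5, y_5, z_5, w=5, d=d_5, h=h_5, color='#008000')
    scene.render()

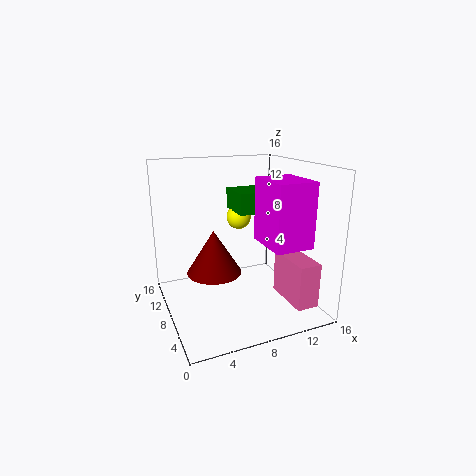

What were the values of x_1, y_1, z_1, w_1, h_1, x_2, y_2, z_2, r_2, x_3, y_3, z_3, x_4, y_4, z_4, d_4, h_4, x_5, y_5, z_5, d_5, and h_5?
x_1 = 12.5, y_1 = 2, z_1 = 1, w_1 = 2.5, h_1 = 5, x_2 = 3.5, y_2 = 3, z_2 = 7, r_2 = 2.5, x_3 = 10, y_3 = 12.5, z_3 = 9, x_4 = 9, y_4 = 1, z_4 = 8.5, d_4 = 5, h_4 = 6.5, x_5 = 9, y_5 = 9.5, z_5 = 10, d_5 = 4.5, h_5 = 2.5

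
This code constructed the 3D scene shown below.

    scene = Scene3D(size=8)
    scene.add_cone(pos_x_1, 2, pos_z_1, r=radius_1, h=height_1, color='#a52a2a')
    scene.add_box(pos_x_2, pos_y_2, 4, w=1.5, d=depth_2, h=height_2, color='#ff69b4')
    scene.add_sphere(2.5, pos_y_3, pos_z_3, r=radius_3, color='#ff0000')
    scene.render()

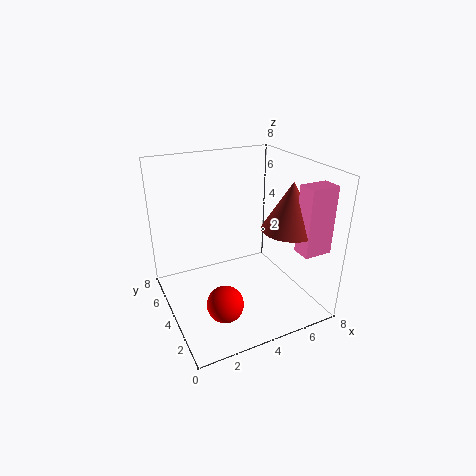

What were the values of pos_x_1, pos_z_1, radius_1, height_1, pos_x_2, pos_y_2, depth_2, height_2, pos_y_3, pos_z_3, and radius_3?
pos_x_1 = 6
pos_z_1 = 5
radius_1 = 1.5
height_1 = 2.5
pos_x_2 = 6
pos_y_2 = 0.5
depth_2 = 1
height_2 = 3.5
pos_y_3 = 2.5
pos_z_3 = 1
radius_3 = 1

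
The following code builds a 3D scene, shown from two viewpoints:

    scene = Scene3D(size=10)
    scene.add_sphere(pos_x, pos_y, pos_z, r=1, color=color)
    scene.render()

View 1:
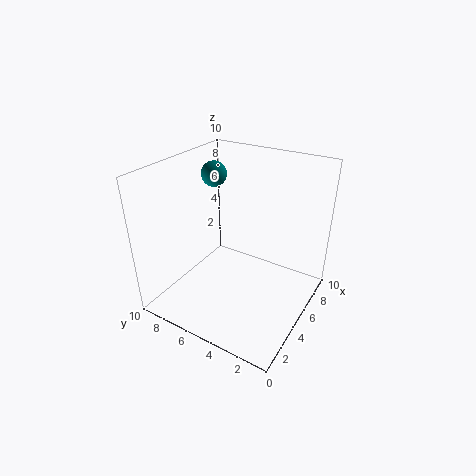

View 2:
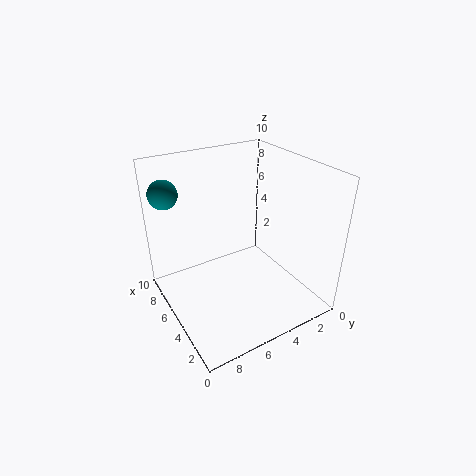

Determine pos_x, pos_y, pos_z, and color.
pos_x = 8, pos_y = 9, pos_z = 8, color = 'teal'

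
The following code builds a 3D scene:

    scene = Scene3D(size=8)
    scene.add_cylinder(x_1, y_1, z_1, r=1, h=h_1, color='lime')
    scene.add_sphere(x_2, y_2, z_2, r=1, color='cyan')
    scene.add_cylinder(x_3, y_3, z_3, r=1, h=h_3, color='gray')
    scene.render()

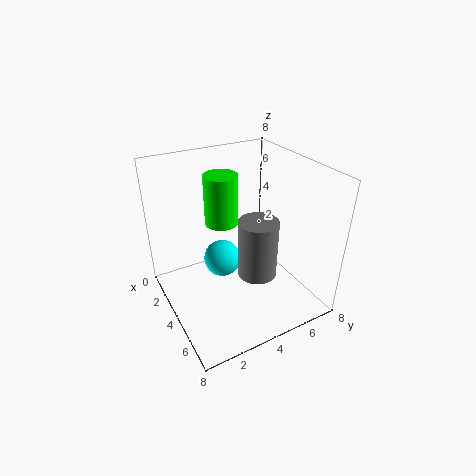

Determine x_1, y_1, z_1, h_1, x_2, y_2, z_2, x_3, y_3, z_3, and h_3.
x_1 = 2; y_1 = 4; z_1 = 4; h_1 = 3; x_2 = 4; y_2 = 3; z_2 = 3; x_3 = 6; y_3 = 4; z_3 = 3; h_3 = 3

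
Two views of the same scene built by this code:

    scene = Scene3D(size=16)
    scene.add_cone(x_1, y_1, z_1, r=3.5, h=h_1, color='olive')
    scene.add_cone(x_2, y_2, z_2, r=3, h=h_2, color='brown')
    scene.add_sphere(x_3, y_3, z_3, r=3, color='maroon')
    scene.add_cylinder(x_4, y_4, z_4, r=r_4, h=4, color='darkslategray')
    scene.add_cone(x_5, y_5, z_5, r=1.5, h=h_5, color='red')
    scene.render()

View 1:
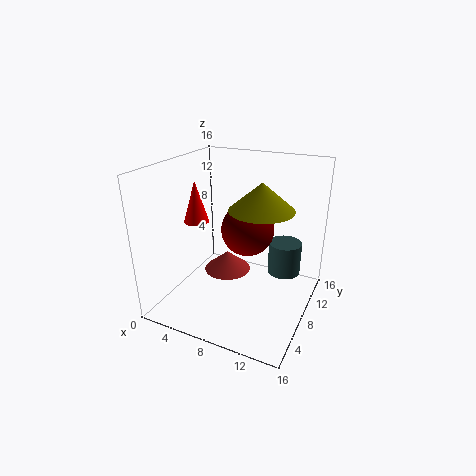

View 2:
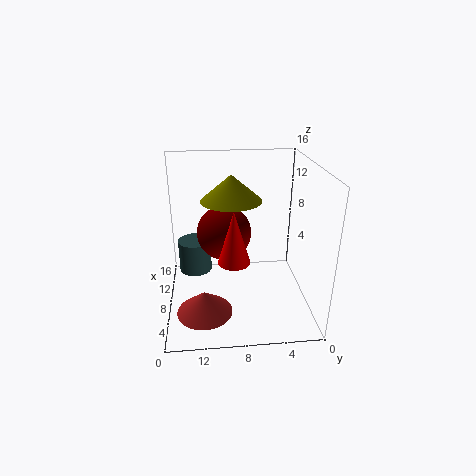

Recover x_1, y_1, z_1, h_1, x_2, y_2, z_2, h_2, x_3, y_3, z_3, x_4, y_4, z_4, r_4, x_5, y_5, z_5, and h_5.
x_1 = 10.5, y_1 = 8.5, z_1 = 11.5, h_1 = 3, x_2 = 4.5, y_2 = 12, z_2 = 1, h_2 = 2.5, x_3 = 8.5, y_3 = 9.5, z_3 = 8.5, x_4 = 12, y_4 = 13, z_4 = 2, r_4 = 2, x_5 = 2, y_5 = 9, z_5 = 8.5, h_5 = 5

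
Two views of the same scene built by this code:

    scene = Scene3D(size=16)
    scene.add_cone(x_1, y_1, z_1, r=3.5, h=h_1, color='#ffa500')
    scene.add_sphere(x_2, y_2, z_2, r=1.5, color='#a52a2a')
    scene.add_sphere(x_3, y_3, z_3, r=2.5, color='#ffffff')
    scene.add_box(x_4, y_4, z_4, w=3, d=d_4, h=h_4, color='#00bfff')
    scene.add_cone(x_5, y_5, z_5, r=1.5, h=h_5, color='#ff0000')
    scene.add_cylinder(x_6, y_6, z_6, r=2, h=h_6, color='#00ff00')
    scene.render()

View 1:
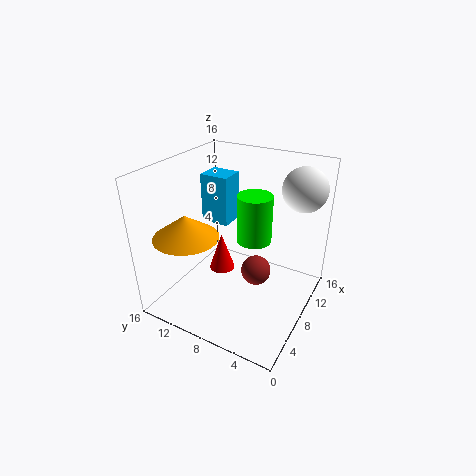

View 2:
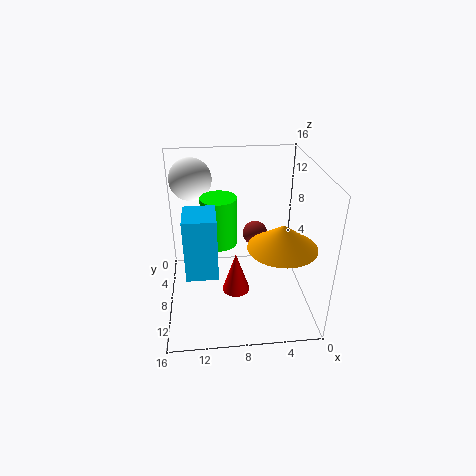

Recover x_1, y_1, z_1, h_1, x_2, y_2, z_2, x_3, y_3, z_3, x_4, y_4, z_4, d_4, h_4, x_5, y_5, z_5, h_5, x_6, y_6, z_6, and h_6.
x_1 = 4, y_1 = 12, z_1 = 9, h_1 = 2.5, x_2 = 5.5, y_2 = 4.5, z_2 = 6.5, x_3 = 13, y_3 = 2.5, z_3 = 13, x_4 = 10.5, y_4 = 11, z_4 = 7.5, d_4 = 3.5, h_4 = 6, x_5 = 8.5, y_5 = 10.5, z_5 = 3, h_5 = 4.5, x_6 = 10, y_6 = 7, z_6 = 7, h_6 = 5.5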